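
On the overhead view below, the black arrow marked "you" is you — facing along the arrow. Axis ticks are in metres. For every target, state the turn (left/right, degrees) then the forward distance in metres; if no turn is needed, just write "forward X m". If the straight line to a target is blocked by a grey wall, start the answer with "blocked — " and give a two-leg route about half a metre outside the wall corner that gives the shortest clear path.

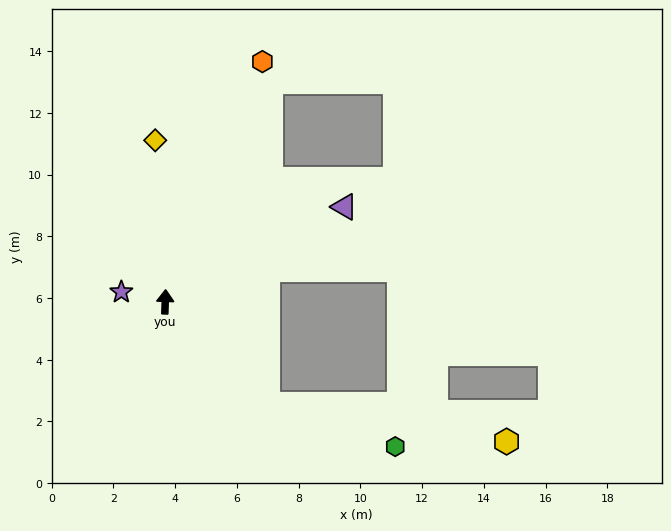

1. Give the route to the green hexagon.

blocked — turn right 133°, forward 4.7 m, then turn left 27°, forward 4.4 m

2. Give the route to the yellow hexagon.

blocked — turn right 133°, forward 4.7 m, then turn left 36°, forward 7.8 m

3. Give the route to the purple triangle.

turn right 60°, forward 6.6 m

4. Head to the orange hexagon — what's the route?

turn right 20°, forward 8.4 m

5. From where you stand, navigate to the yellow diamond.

turn left 5°, forward 5.2 m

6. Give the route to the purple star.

turn left 79°, forward 1.5 m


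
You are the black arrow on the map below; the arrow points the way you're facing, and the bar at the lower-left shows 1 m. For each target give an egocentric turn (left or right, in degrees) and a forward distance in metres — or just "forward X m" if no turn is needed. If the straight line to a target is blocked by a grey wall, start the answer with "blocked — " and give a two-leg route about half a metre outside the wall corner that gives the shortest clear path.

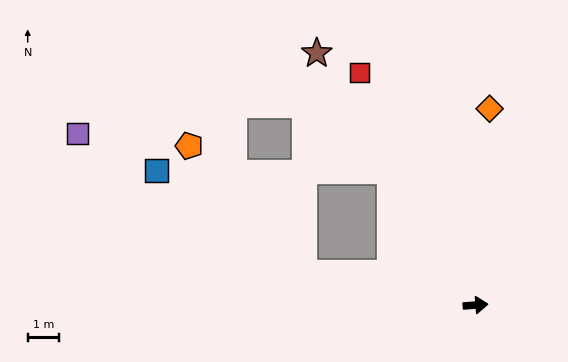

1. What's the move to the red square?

turn left 112°, forward 8.3 m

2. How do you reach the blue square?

blocked — turn left 165°, forward 5.6 m, then turn right 24°, forward 5.7 m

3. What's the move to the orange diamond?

turn left 82°, forward 6.3 m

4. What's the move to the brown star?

turn left 118°, forward 9.5 m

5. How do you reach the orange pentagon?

blocked — turn left 165°, forward 5.6 m, then turn right 37°, forward 5.4 m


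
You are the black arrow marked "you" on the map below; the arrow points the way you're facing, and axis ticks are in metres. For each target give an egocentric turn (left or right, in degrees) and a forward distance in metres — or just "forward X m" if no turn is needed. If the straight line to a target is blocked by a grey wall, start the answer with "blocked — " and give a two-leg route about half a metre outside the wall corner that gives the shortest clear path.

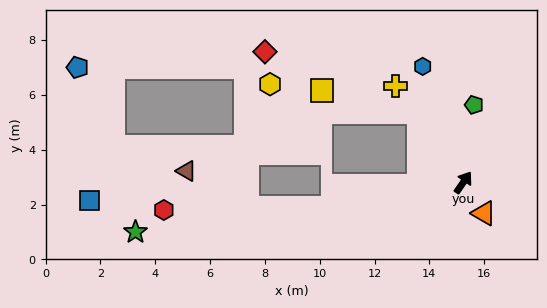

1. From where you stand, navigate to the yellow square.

blocked — turn left 67°, forward 3.1 m, then turn left 45°, forward 3.6 m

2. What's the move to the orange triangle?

turn right 112°, forward 1.4 m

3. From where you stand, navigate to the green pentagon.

turn left 27°, forward 2.9 m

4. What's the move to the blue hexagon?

turn left 54°, forward 4.5 m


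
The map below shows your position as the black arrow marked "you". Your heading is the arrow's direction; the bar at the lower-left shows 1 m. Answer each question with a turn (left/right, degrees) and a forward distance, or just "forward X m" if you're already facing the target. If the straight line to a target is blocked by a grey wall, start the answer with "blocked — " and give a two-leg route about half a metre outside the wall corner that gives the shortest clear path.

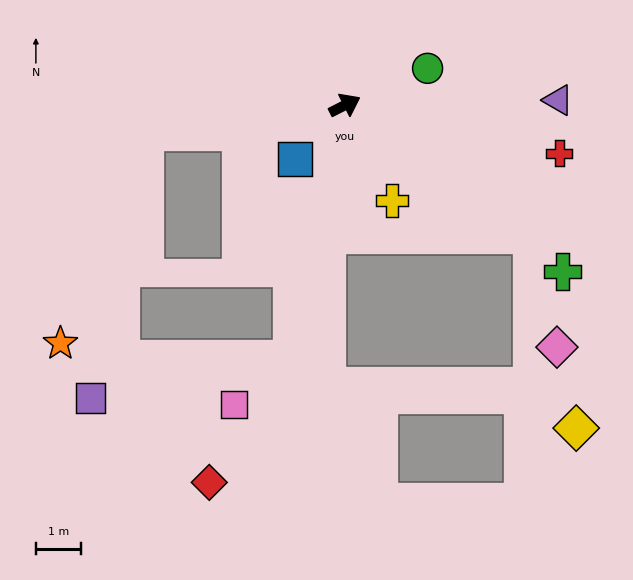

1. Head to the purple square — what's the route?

blocked — turn right 129°, forward 5.8 m, then turn right 67°, forward 4.5 m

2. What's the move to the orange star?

blocked — turn left 161°, forward 4.5 m, then turn left 60°, forward 5.1 m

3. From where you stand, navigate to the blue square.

turn right 160°, forward 1.6 m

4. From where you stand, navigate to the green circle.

turn right 3°, forward 2.0 m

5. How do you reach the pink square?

blocked — turn right 129°, forward 5.8 m, then turn right 40°, forward 1.6 m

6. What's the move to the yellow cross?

turn right 91°, forward 2.4 m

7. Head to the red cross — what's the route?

turn right 40°, forward 4.9 m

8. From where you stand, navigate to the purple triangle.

turn right 26°, forward 4.7 m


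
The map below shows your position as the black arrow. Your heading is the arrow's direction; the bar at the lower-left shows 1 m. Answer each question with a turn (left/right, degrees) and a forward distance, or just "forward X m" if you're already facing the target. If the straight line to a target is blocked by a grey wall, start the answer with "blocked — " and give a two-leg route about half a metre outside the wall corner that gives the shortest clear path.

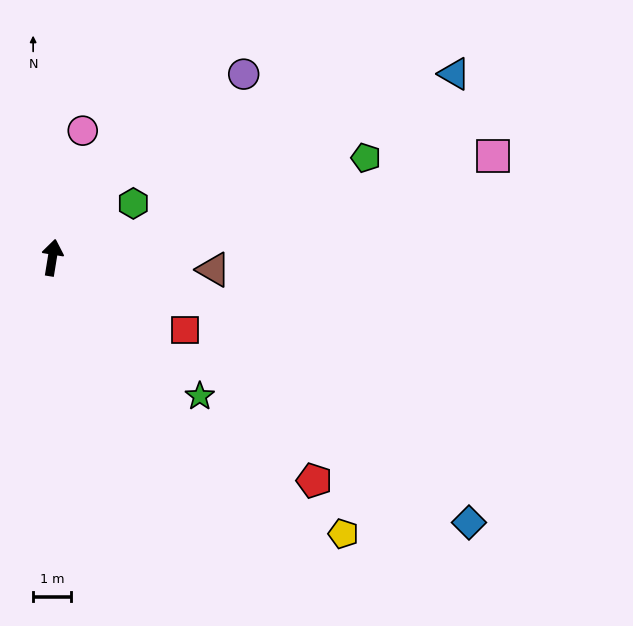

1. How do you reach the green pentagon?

turn right 63°, forward 8.6 m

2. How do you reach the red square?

turn right 109°, forward 4.0 m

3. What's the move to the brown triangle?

turn right 85°, forward 4.2 m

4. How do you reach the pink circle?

turn right 4°, forward 3.4 m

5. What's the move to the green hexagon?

turn right 47°, forward 2.5 m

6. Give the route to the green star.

turn right 124°, forward 5.3 m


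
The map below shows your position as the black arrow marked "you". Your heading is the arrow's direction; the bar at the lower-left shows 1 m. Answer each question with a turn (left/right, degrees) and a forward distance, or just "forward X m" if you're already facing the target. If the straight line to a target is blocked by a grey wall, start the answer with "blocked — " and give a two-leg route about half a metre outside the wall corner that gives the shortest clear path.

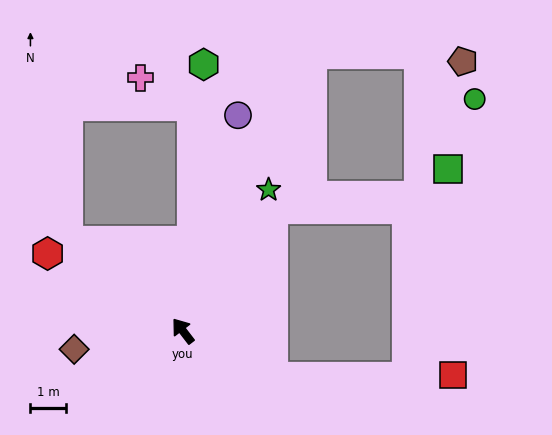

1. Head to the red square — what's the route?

blocked — turn right 155°, forward 2.9 m, then turn left 28°, forward 5.1 m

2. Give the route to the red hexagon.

turn left 23°, forward 4.4 m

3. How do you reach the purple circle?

turn right 52°, forward 6.3 m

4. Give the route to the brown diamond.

turn left 62°, forward 3.1 m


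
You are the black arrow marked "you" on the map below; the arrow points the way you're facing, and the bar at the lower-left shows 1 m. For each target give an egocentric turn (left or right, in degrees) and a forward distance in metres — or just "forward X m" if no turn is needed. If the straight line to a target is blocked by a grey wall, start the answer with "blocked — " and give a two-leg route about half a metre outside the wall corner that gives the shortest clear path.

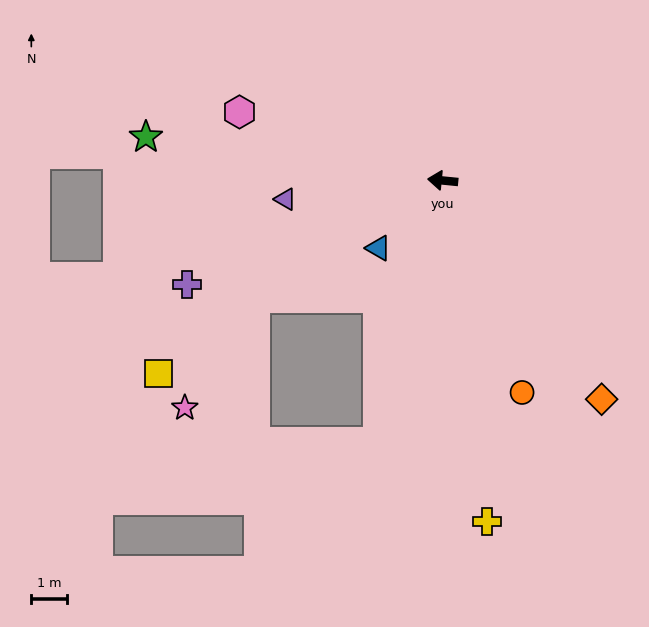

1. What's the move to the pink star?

blocked — turn left 38°, forward 6.3 m, then turn left 25°, forward 3.7 m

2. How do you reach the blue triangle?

turn left 52°, forward 2.6 m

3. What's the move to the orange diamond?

turn left 132°, forward 7.7 m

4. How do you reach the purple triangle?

turn left 12°, forward 4.5 m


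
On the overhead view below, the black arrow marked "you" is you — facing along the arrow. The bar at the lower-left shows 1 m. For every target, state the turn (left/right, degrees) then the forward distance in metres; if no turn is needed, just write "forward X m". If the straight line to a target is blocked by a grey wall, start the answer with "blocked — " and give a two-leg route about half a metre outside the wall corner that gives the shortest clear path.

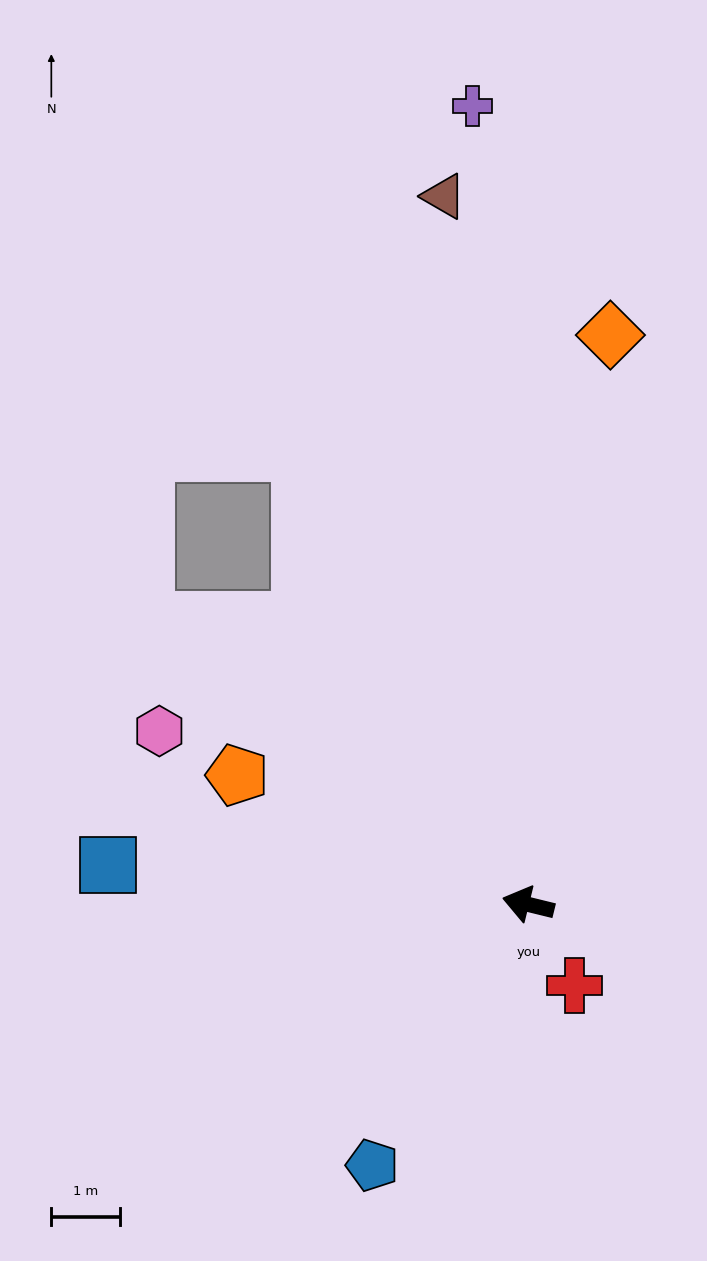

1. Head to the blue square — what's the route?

turn left 8°, forward 6.2 m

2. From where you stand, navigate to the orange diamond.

turn right 84°, forward 8.4 m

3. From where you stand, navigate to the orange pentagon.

turn right 10°, forward 4.7 m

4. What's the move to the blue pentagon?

turn left 73°, forward 4.5 m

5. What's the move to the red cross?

turn left 133°, forward 1.4 m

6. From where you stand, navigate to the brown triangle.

turn right 69°, forward 10.4 m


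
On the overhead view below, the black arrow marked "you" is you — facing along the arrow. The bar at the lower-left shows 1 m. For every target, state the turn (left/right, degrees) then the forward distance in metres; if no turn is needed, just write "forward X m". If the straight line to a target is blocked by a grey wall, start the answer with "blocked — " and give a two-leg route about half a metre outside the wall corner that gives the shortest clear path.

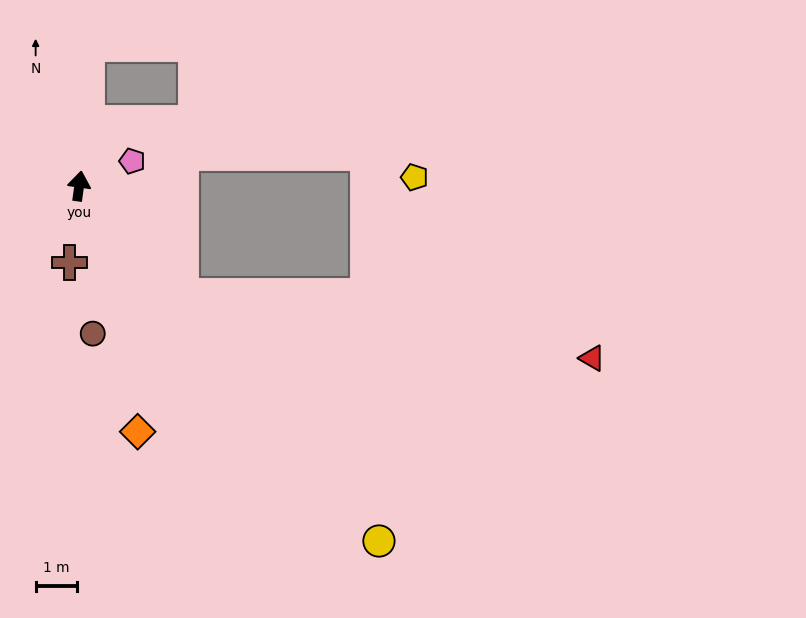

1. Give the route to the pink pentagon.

turn right 57°, forward 1.4 m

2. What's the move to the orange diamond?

turn right 159°, forward 6.1 m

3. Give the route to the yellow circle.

turn right 132°, forward 11.3 m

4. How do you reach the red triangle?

blocked — turn right 129°, forward 3.6 m, then turn left 38°, forward 10.1 m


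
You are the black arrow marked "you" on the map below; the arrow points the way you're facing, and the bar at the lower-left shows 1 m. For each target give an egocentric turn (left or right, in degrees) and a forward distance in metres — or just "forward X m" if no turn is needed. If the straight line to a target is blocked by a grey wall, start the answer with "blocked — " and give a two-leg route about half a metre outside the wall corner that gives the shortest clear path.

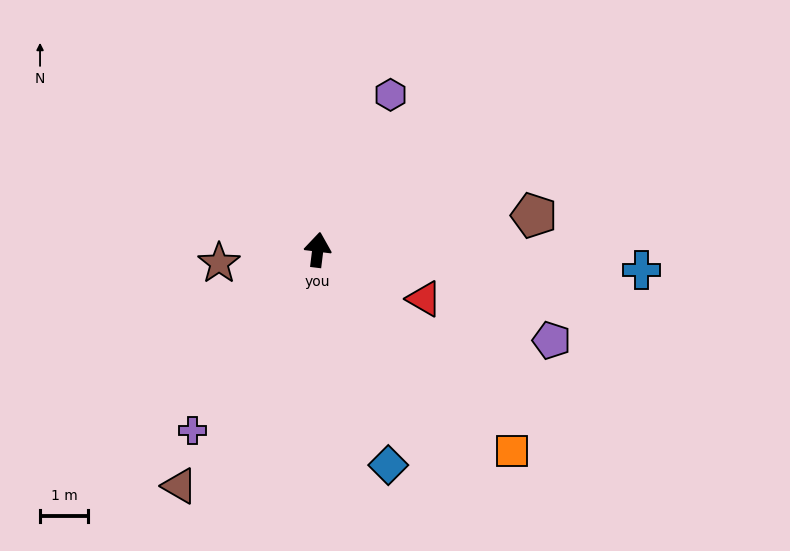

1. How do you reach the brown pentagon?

turn right 74°, forward 4.5 m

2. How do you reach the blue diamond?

turn right 155°, forward 4.7 m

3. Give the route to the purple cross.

turn left 152°, forward 4.6 m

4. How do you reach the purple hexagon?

turn right 18°, forward 3.5 m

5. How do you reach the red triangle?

turn right 108°, forward 2.4 m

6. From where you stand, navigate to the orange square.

turn right 129°, forward 5.8 m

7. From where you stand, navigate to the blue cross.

turn right 87°, forward 6.7 m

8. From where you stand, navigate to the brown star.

turn left 105°, forward 2.1 m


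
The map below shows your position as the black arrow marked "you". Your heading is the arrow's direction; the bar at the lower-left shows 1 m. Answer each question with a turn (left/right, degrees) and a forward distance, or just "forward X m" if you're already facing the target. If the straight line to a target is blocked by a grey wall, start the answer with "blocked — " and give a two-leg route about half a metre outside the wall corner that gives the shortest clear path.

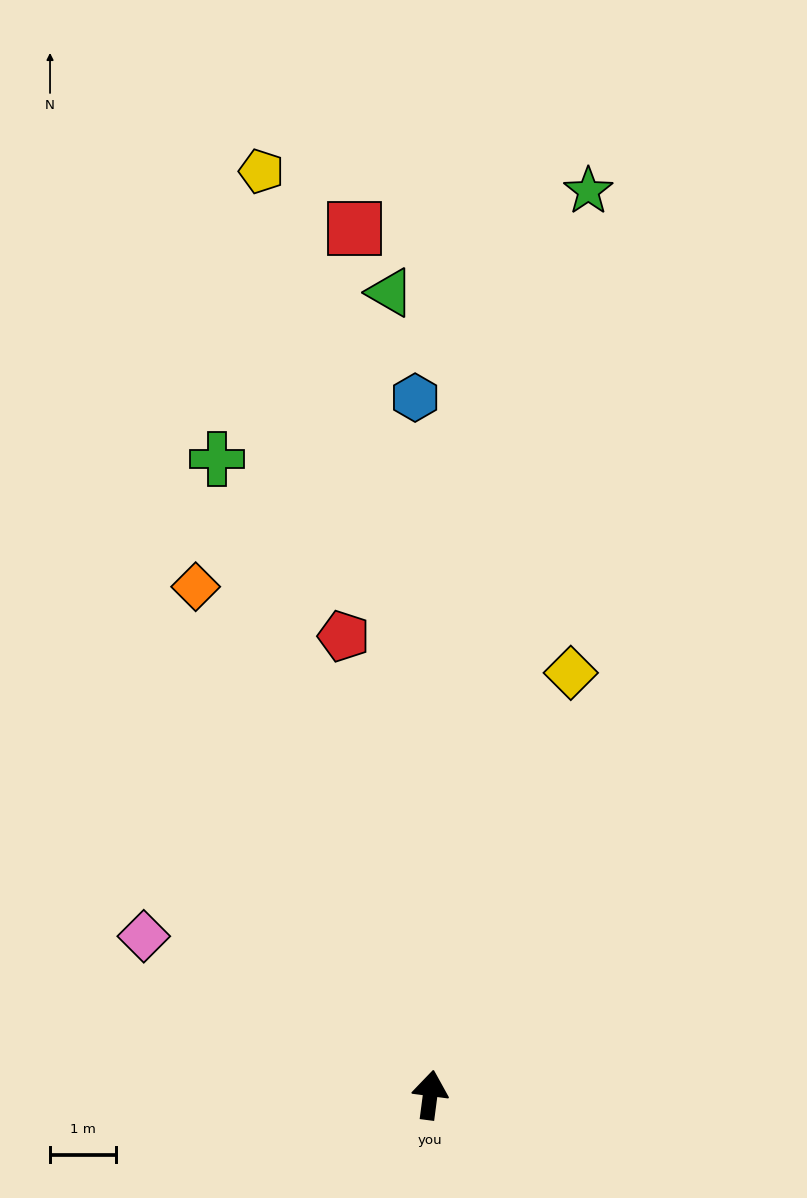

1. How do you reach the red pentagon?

turn left 18°, forward 7.1 m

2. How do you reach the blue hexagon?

turn left 9°, forward 10.6 m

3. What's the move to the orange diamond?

turn left 32°, forward 8.5 m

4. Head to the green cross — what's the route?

turn left 26°, forward 10.2 m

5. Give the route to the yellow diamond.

turn right 11°, forward 6.8 m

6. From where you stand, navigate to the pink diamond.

turn left 68°, forward 5.0 m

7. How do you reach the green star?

turn right 2°, forward 14.0 m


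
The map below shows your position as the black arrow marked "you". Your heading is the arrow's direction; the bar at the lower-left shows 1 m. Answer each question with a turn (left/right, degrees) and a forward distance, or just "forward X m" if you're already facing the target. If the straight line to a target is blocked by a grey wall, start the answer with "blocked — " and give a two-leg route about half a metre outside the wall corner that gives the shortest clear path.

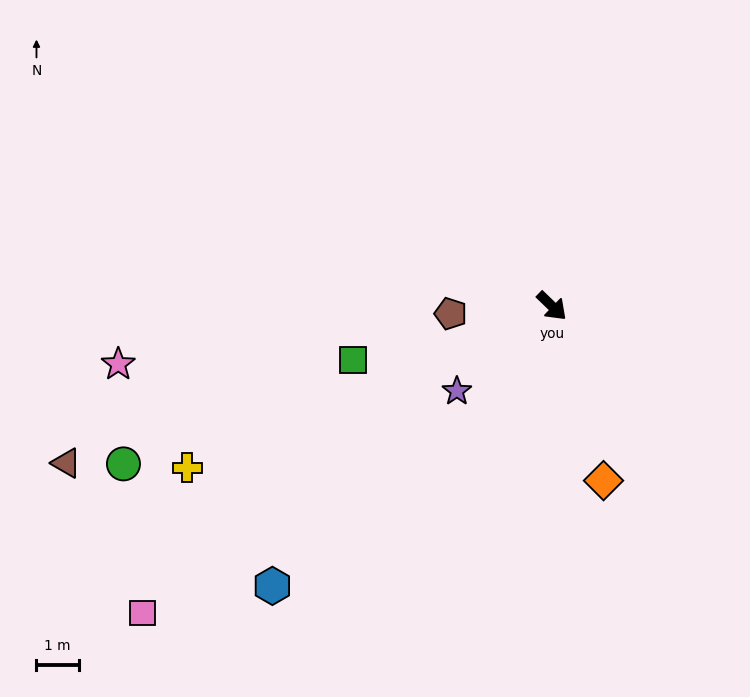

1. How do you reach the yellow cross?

turn right 112°, forward 9.4 m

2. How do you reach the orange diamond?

turn right 30°, forward 4.3 m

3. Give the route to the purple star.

turn right 94°, forward 3.0 m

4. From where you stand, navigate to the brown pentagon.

turn right 132°, forward 2.4 m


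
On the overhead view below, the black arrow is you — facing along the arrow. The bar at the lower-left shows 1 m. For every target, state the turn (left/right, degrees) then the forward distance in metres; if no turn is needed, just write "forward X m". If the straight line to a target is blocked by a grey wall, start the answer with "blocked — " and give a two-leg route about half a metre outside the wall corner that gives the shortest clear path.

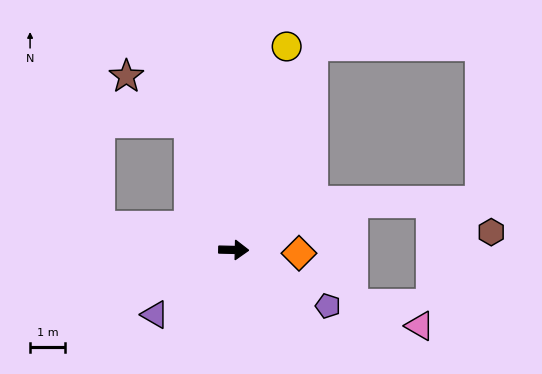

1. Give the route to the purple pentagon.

turn right 29°, forward 3.1 m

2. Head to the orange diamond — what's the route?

forward 1.9 m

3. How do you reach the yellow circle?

turn left 77°, forward 6.0 m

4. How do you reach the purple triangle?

turn right 139°, forward 2.9 m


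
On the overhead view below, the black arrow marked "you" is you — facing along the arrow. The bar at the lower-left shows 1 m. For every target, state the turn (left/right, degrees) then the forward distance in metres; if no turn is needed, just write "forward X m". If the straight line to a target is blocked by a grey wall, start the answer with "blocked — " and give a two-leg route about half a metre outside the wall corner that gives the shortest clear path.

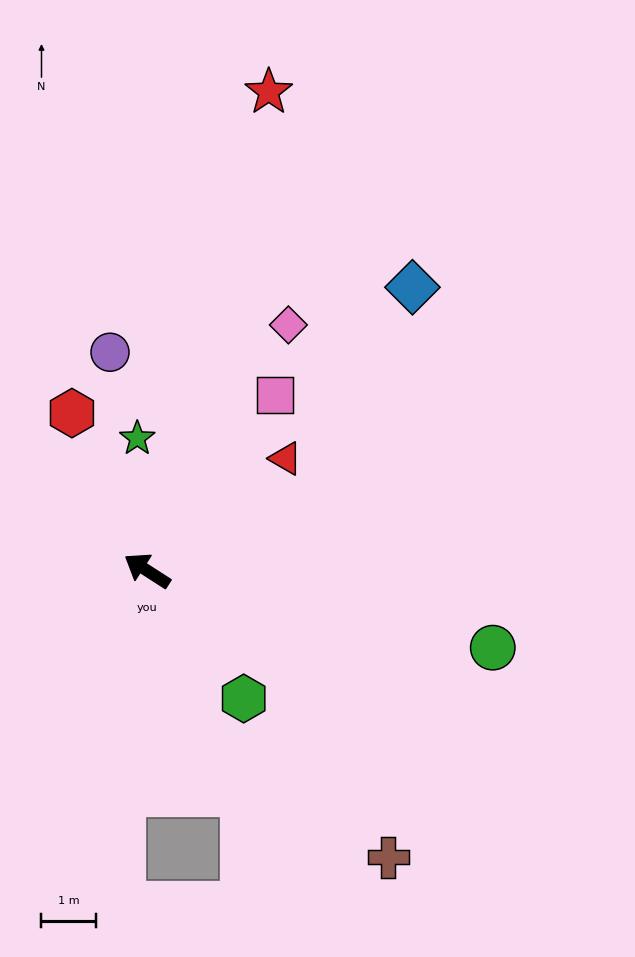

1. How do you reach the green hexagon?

turn left 160°, forward 3.0 m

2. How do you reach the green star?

turn right 53°, forward 2.4 m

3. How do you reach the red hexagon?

turn right 32°, forward 3.2 m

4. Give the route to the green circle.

turn right 160°, forward 6.5 m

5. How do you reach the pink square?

turn right 93°, forward 4.0 m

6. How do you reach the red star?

turn right 71°, forward 9.1 m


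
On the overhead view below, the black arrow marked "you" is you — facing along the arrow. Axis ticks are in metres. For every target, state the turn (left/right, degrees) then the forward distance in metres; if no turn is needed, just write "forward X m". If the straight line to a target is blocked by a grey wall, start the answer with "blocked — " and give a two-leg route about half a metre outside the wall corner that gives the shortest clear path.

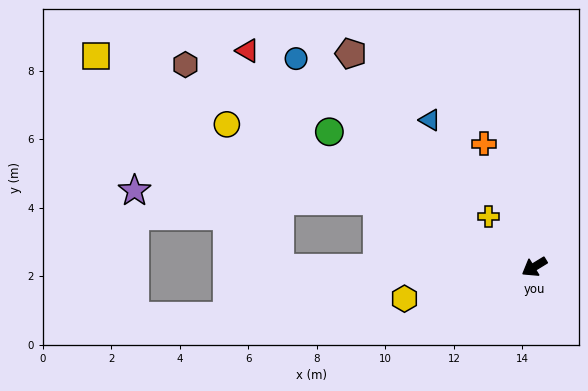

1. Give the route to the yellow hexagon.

turn right 18°, forward 3.9 m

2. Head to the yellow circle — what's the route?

turn right 56°, forward 9.9 m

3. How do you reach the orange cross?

turn right 99°, forward 3.9 m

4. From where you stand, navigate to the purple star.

blocked — turn right 54°, forward 5.0 m, then turn left 20°, forward 7.1 m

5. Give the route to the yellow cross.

turn right 79°, forward 2.0 m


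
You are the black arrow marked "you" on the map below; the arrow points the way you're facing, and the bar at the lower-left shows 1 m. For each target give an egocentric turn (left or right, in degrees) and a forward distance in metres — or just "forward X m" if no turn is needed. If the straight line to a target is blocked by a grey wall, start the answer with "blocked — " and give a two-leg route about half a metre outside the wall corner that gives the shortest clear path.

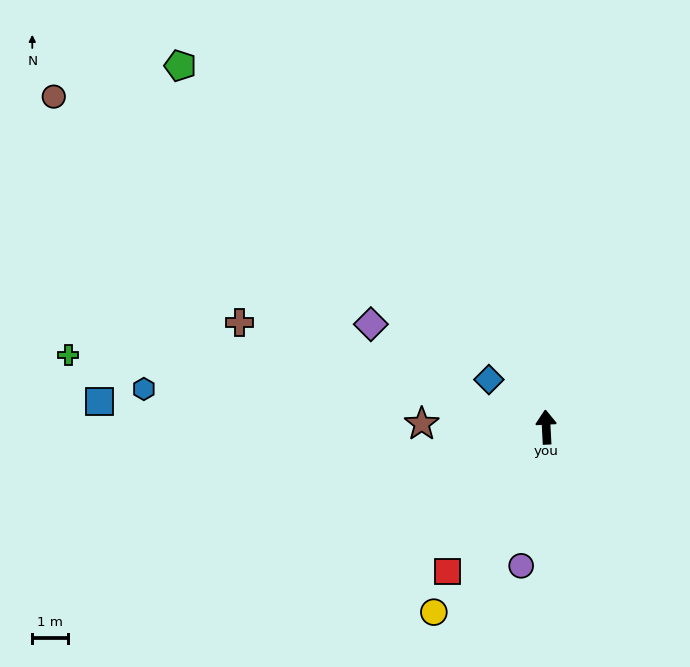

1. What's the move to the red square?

turn left 143°, forward 4.9 m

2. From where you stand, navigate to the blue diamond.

turn left 47°, forward 2.1 m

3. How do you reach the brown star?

turn left 86°, forward 3.5 m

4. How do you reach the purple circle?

turn left 167°, forward 3.9 m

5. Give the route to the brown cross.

turn left 68°, forward 9.0 m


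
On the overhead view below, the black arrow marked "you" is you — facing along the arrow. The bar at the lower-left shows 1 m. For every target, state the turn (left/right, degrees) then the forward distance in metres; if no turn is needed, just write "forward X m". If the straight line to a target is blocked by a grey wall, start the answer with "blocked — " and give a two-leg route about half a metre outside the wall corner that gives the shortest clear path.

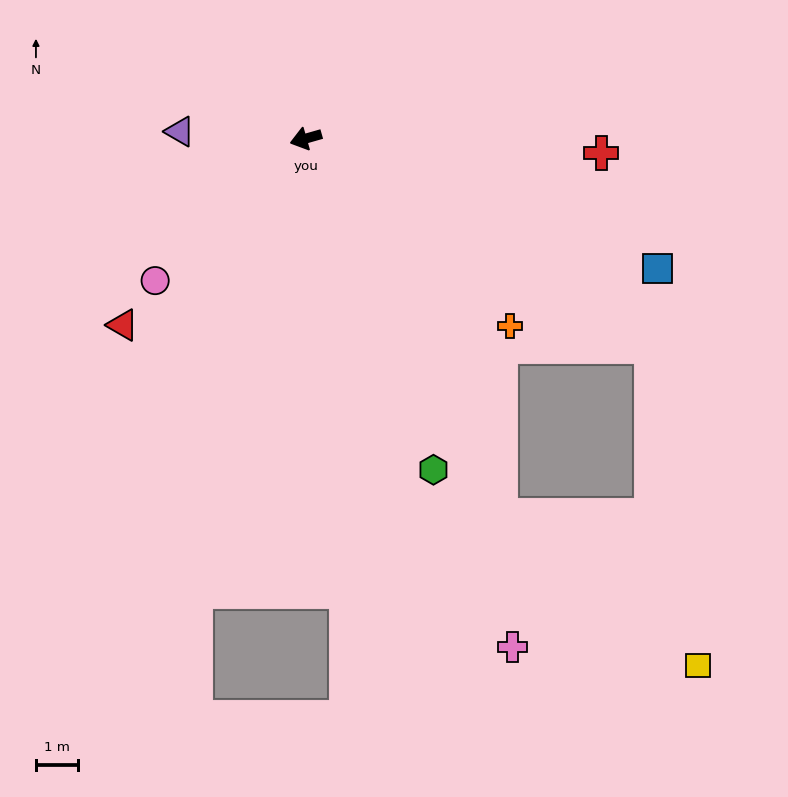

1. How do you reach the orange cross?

turn left 122°, forward 6.6 m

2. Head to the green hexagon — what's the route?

turn left 95°, forward 8.5 m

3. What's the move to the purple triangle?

turn right 19°, forward 3.0 m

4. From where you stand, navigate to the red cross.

turn left 161°, forward 7.1 m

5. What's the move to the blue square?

turn left 144°, forward 9.0 m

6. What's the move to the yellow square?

blocked — turn left 101°, forward 10.1 m, then turn left 26°, forward 5.9 m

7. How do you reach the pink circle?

turn left 27°, forward 4.9 m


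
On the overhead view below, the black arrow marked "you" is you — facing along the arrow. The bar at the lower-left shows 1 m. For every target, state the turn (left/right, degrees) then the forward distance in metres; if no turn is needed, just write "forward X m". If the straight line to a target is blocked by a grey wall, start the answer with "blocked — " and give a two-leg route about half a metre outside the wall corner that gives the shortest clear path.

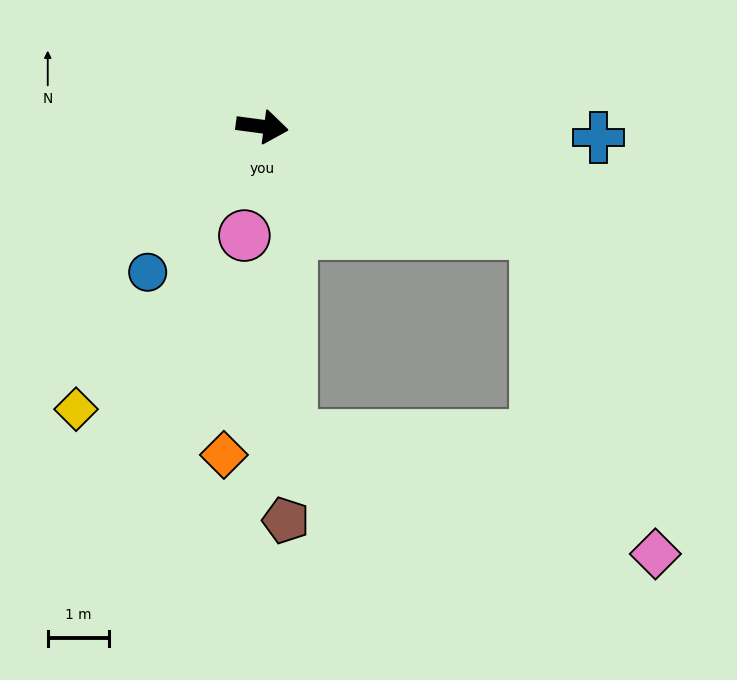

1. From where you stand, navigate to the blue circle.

turn right 121°, forward 3.0 m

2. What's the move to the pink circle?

turn right 92°, forward 1.8 m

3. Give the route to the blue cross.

turn left 6°, forward 5.5 m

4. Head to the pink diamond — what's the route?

blocked — turn right 14°, forward 4.8 m, then turn right 48°, forward 5.6 m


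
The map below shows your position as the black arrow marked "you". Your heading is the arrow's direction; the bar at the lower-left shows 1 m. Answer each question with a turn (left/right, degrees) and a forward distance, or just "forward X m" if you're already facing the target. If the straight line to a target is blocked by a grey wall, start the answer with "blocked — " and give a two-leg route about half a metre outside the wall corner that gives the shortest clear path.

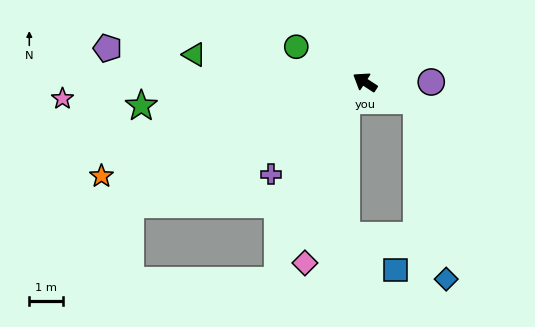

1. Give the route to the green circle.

turn left 6°, forward 2.3 m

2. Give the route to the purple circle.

turn right 147°, forward 2.0 m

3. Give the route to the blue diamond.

blocked — turn right 166°, forward 1.7 m, then turn right 62°, forward 5.4 m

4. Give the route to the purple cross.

turn left 77°, forward 3.9 m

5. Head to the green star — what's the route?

turn left 39°, forward 6.7 m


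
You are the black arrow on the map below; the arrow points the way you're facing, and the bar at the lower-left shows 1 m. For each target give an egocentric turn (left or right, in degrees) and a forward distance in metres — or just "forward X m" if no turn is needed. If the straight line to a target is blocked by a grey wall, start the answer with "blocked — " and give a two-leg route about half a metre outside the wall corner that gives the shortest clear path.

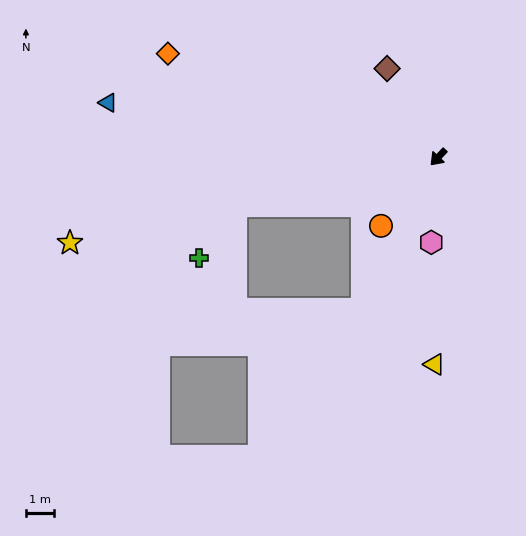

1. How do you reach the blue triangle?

turn right 56°, forward 12.0 m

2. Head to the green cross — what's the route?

blocked — turn right 33°, forward 7.5 m, then turn left 41°, forward 2.3 m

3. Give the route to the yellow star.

turn right 34°, forward 13.5 m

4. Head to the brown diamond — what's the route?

turn right 107°, forward 3.7 m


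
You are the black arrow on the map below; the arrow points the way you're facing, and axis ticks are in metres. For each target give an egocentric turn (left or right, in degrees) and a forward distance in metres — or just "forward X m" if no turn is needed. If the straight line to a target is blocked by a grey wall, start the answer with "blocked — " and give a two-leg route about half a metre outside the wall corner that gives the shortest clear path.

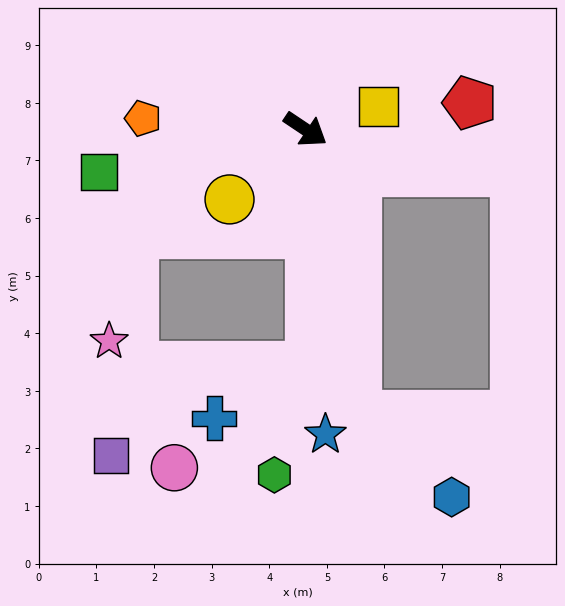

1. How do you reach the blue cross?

blocked — turn right 55°, forward 4.1 m, then turn right 62°, forward 1.9 m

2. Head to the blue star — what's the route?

turn right 52°, forward 5.3 m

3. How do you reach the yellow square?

turn left 51°, forward 1.3 m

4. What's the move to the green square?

turn right 135°, forward 3.7 m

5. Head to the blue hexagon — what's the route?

blocked — turn right 46°, forward 5.0 m, then turn left 39°, forward 2.2 m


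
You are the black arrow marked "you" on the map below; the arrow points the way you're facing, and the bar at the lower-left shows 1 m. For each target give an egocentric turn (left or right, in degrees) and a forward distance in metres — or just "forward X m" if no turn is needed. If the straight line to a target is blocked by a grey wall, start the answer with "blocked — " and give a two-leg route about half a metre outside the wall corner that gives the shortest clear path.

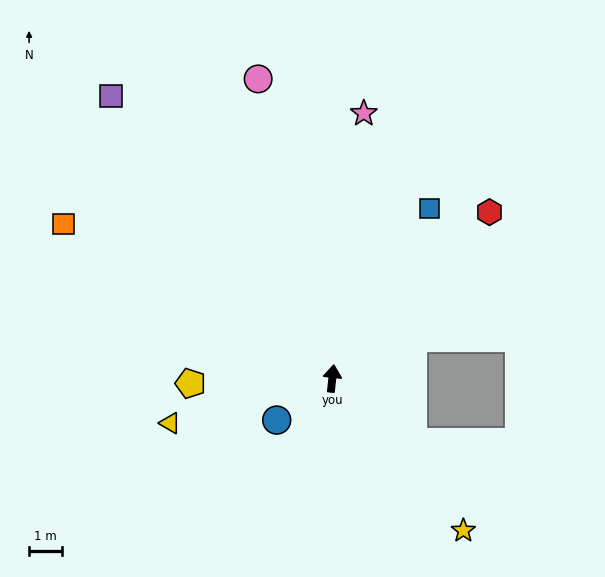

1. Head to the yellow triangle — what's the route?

turn left 112°, forward 5.1 m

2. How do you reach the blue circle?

turn left 133°, forward 2.1 m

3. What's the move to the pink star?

forward 8.1 m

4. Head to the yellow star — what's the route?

turn right 133°, forward 6.1 m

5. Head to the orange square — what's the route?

turn left 66°, forward 9.4 m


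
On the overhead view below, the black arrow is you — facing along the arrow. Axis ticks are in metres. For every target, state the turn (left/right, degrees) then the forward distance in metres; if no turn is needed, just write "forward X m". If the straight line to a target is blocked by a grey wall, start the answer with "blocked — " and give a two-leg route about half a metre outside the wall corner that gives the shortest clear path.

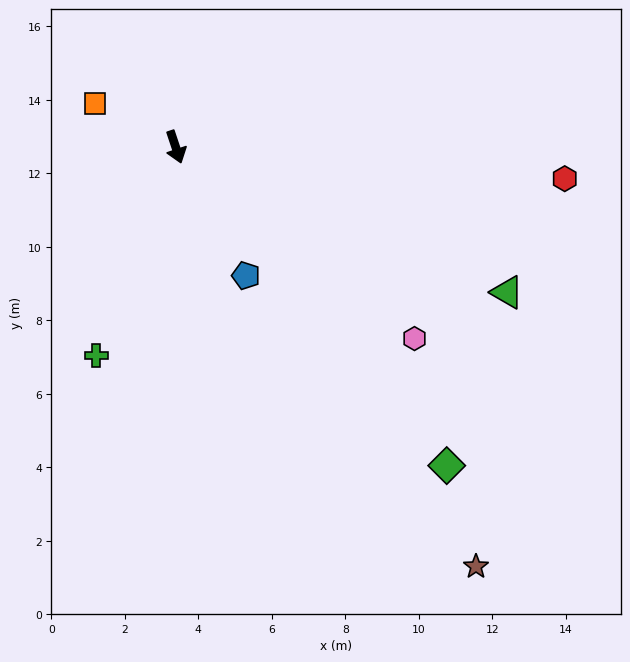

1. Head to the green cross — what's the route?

turn right 39°, forward 6.1 m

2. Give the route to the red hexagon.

turn left 67°, forward 10.6 m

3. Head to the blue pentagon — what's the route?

turn left 10°, forward 4.0 m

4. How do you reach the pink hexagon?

turn left 33°, forward 8.3 m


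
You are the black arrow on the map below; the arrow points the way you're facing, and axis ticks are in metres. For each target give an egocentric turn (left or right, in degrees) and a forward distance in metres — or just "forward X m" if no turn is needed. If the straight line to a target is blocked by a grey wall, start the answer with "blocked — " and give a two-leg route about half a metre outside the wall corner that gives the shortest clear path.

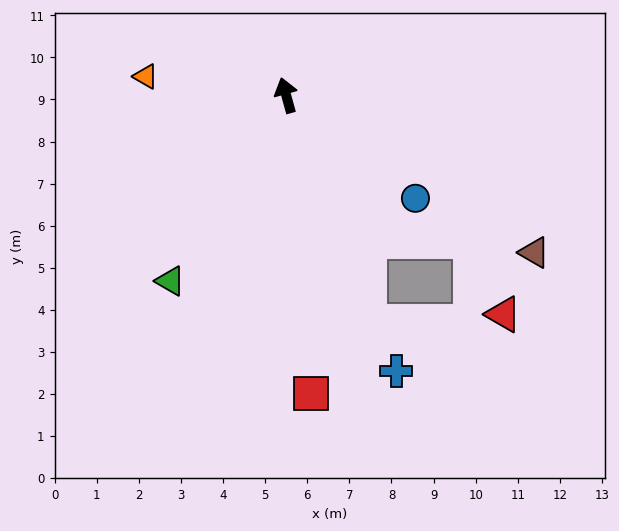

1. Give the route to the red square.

turn left 169°, forward 7.1 m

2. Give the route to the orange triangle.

turn left 67°, forward 3.4 m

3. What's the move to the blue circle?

turn right 144°, forward 3.9 m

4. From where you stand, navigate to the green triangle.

turn left 133°, forward 5.2 m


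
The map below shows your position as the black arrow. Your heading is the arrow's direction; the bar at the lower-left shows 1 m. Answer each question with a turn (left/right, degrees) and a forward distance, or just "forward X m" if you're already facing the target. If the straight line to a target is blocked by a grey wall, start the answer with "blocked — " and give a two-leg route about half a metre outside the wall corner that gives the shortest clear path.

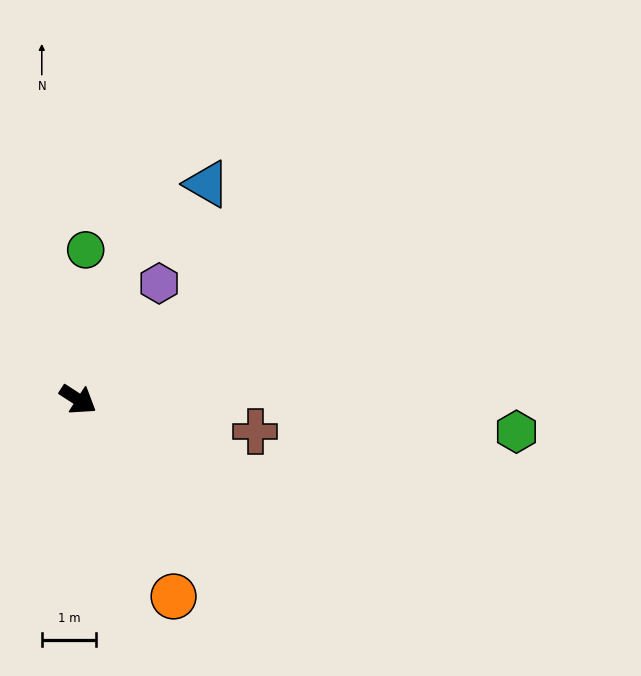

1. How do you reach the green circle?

turn left 120°, forward 2.8 m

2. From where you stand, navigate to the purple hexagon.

turn left 88°, forward 2.6 m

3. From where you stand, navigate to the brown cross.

turn left 23°, forward 3.3 m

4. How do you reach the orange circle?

turn right 31°, forward 4.0 m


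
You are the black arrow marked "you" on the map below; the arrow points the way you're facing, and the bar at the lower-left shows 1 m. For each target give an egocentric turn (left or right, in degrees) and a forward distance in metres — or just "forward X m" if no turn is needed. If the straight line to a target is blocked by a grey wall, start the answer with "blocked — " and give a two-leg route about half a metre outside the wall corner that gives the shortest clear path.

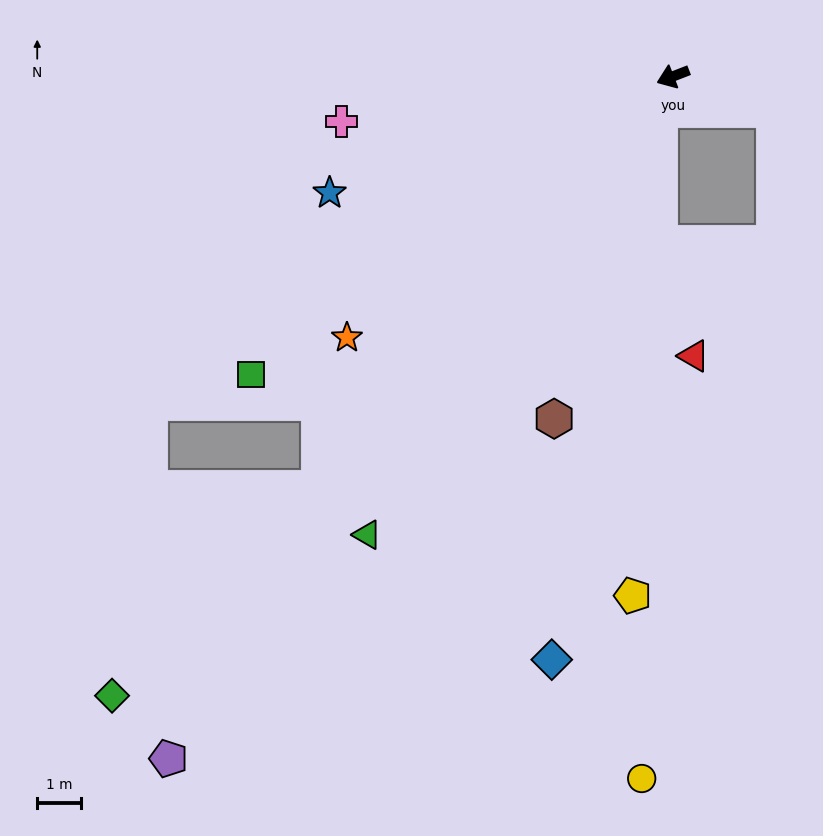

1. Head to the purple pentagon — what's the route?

turn left 32°, forward 19.4 m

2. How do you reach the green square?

turn left 14°, forward 11.8 m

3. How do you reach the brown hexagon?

turn left 50°, forward 8.3 m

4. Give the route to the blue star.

turn right 2°, forward 8.3 m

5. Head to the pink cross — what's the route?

turn right 13°, forward 7.6 m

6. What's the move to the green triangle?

turn left 35°, forward 12.6 m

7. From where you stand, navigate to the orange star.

turn left 17°, forward 9.5 m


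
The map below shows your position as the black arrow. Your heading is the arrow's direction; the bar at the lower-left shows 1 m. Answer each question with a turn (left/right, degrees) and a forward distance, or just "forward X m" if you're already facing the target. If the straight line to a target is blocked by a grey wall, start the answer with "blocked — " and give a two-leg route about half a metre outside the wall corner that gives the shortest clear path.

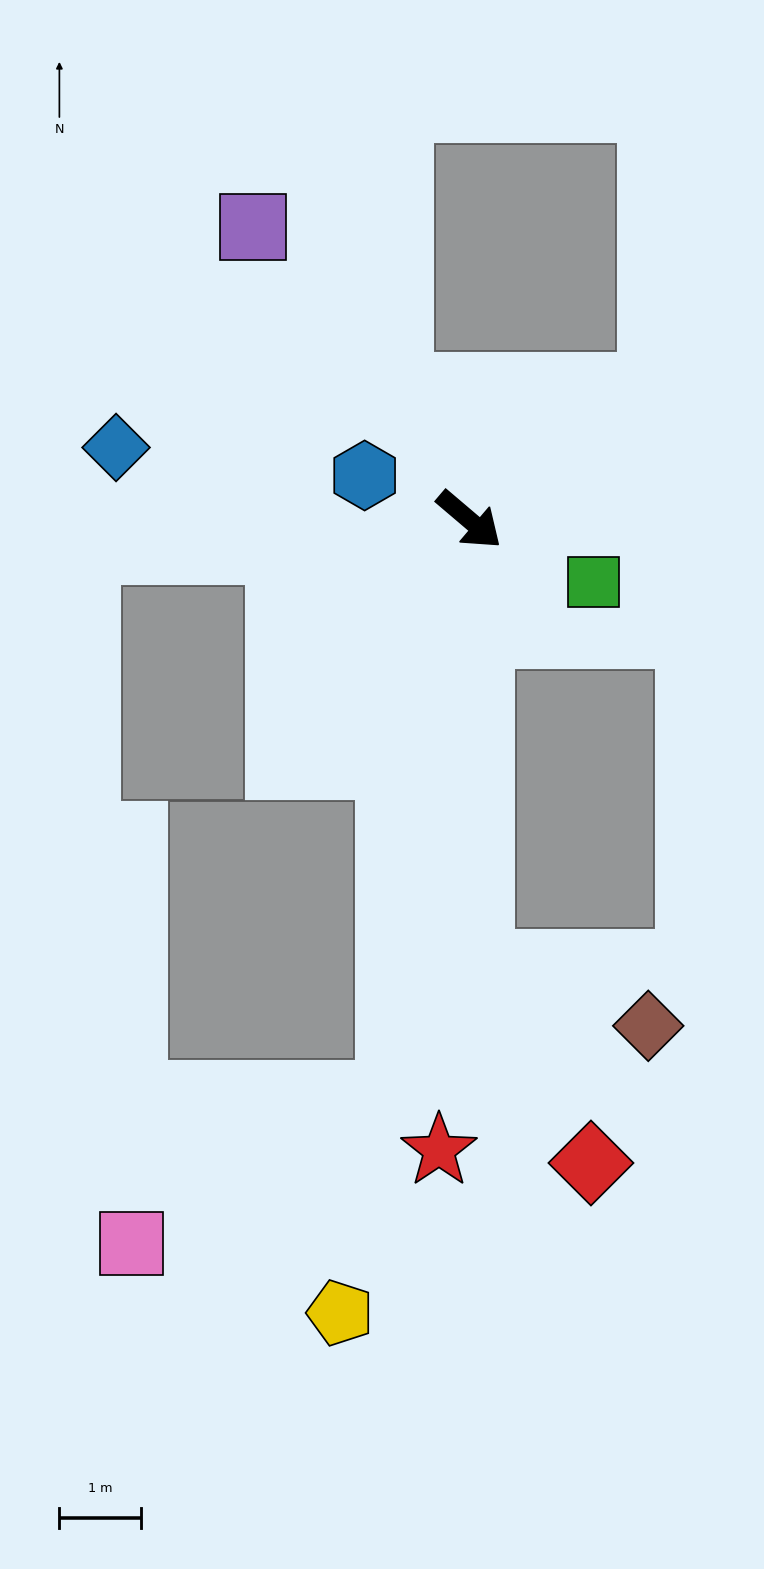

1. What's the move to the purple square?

turn left 167°, forward 4.4 m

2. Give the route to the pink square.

blocked — turn right 57°, forward 7.1 m, then turn right 53°, forward 3.6 m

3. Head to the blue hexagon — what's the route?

turn right 163°, forward 1.4 m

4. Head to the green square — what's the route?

turn left 14°, forward 1.7 m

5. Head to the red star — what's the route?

turn right 52°, forward 7.7 m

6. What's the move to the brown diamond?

blocked — turn right 48°, forward 5.4 m, then turn left 69°, forward 2.2 m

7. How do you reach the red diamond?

blocked — turn right 48°, forward 5.4 m, then turn left 28°, forward 2.8 m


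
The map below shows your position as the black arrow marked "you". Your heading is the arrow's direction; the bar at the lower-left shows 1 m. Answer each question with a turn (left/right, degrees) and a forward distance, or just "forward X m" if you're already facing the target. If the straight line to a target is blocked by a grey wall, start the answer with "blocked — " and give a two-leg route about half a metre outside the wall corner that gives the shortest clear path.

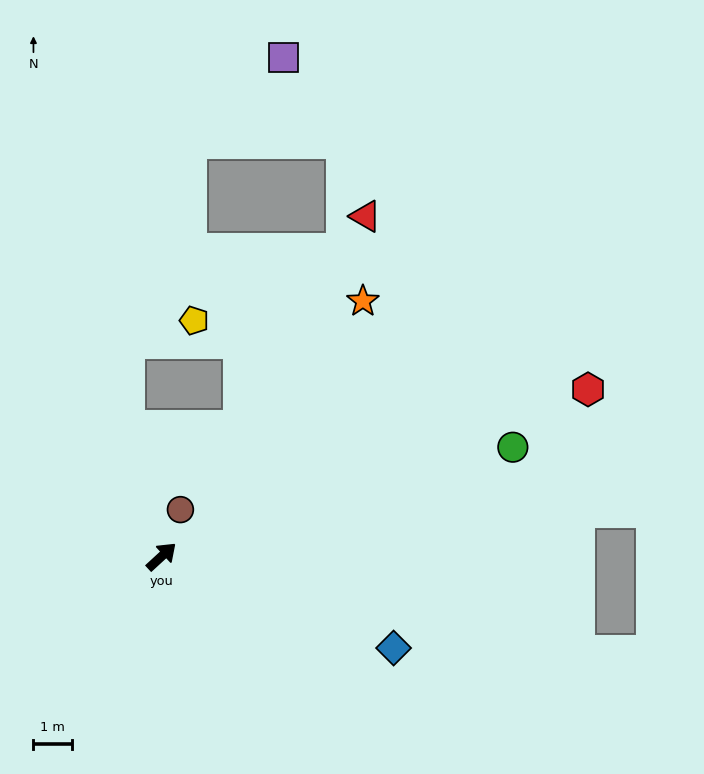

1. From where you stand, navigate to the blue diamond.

turn right 64°, forward 6.5 m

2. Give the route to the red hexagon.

turn right 21°, forward 11.9 m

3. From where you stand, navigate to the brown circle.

turn left 25°, forward 1.3 m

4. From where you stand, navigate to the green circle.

turn right 25°, forward 9.5 m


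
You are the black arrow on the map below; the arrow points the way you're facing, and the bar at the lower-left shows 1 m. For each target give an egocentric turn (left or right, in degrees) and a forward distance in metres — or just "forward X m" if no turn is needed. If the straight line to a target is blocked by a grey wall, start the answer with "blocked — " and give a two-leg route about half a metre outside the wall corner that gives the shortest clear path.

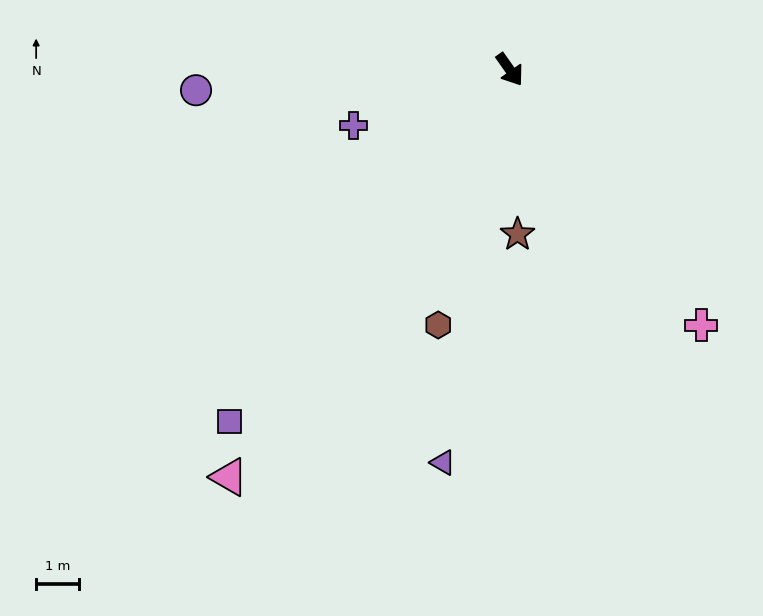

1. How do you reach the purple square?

turn right 74°, forward 10.5 m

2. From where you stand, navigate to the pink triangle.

turn right 70°, forward 11.6 m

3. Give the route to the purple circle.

turn right 121°, forward 7.4 m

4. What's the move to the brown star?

turn right 32°, forward 3.9 m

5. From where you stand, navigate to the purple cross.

turn right 106°, forward 3.9 m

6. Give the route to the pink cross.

forward 7.5 m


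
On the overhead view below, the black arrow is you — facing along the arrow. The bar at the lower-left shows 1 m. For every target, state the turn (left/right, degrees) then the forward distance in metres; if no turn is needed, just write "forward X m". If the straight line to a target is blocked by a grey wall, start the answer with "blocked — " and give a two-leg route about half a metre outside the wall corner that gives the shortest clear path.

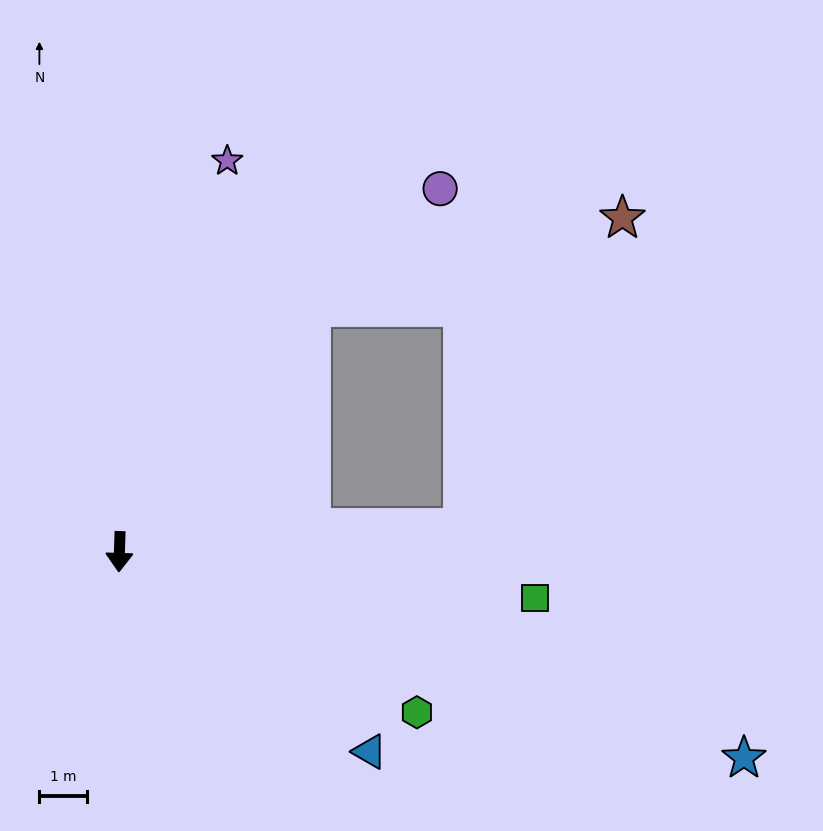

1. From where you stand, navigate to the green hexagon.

turn left 63°, forward 7.1 m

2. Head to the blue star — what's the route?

turn left 73°, forward 13.9 m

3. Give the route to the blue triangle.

turn left 53°, forward 6.8 m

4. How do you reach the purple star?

turn left 166°, forward 8.6 m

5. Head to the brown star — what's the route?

blocked — turn left 144°, forward 6.6 m, then turn right 36°, forward 6.8 m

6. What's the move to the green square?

turn left 85°, forward 8.8 m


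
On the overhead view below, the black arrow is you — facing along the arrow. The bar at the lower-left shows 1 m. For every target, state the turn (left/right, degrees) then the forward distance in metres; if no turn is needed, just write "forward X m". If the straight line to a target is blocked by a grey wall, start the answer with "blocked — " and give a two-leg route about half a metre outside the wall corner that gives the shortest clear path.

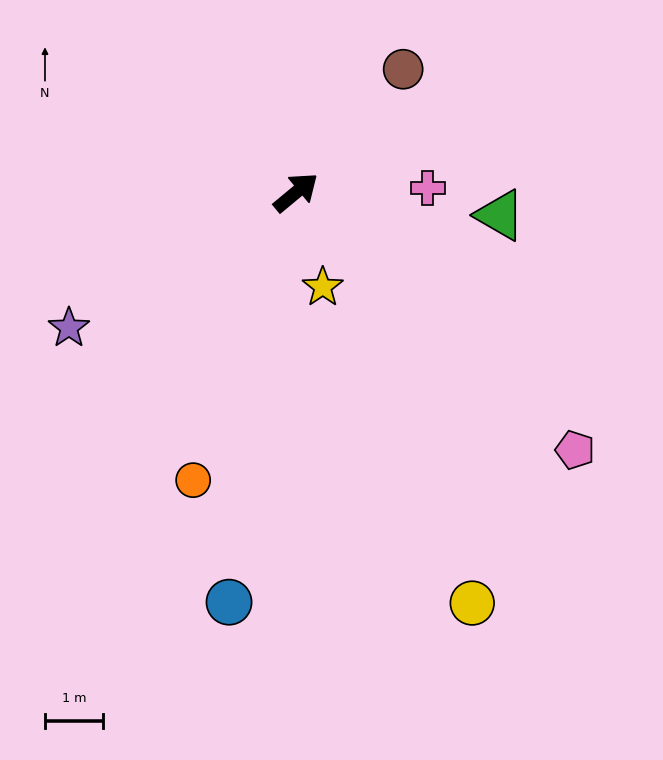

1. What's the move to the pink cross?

turn right 38°, forward 2.3 m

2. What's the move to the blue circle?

turn right 139°, forward 7.2 m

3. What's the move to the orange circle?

turn right 149°, forward 5.3 m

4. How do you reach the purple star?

turn left 171°, forward 4.6 m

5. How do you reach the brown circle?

turn left 9°, forward 2.8 m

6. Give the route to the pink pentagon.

turn right 82°, forward 6.6 m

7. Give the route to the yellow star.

turn right 114°, forward 1.7 m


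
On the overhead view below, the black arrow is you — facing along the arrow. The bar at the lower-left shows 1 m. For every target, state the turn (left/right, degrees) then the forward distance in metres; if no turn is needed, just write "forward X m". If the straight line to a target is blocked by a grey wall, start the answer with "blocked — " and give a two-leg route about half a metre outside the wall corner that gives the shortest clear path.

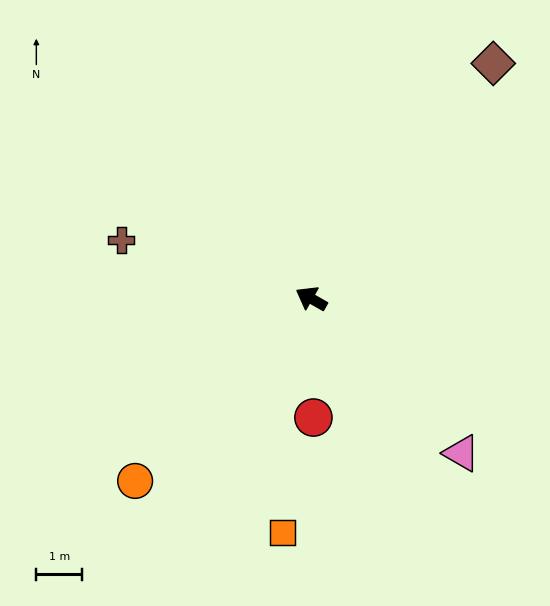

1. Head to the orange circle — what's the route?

turn left 76°, forward 5.5 m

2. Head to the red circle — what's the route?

turn left 121°, forward 2.6 m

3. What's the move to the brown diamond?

turn right 98°, forward 6.5 m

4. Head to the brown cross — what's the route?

turn left 12°, forward 4.3 m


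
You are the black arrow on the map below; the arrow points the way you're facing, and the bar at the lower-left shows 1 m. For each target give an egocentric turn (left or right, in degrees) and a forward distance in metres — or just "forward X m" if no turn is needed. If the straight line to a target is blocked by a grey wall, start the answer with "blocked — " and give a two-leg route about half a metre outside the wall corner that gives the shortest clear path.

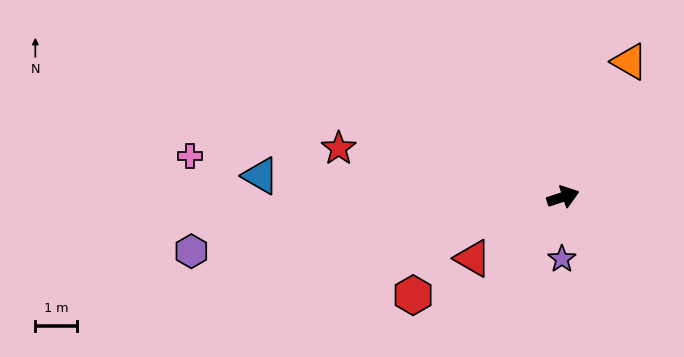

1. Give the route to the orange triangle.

turn left 46°, forward 3.6 m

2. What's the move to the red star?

turn left 150°, forward 5.5 m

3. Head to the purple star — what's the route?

turn right 109°, forward 1.5 m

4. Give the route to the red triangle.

turn right 164°, forward 2.6 m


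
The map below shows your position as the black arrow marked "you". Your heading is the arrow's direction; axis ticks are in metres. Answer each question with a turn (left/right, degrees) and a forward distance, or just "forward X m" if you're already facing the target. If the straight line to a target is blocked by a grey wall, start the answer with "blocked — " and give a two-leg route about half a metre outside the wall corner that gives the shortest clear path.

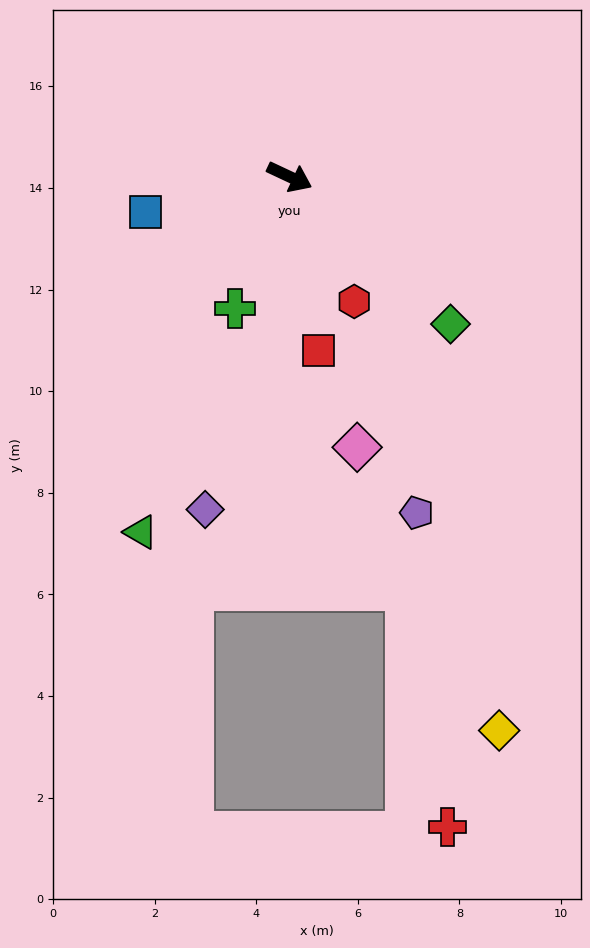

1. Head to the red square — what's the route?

turn right 55°, forward 3.5 m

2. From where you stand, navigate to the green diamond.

turn right 17°, forward 4.3 m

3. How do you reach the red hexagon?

turn right 37°, forward 2.8 m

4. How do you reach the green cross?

turn right 87°, forward 2.8 m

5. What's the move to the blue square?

turn right 141°, forward 2.9 m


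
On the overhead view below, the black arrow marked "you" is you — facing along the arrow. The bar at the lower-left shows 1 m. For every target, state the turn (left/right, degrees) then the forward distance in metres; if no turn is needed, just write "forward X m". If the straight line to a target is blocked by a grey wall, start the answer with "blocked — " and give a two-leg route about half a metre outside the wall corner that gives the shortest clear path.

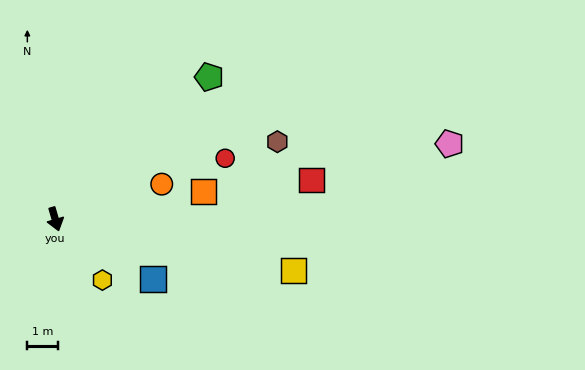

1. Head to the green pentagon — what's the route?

turn left 116°, forward 6.8 m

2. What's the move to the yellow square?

turn left 61°, forward 7.9 m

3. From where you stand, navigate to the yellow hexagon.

turn left 21°, forward 2.5 m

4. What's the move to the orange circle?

turn left 92°, forward 3.7 m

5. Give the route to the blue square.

turn left 42°, forward 3.7 m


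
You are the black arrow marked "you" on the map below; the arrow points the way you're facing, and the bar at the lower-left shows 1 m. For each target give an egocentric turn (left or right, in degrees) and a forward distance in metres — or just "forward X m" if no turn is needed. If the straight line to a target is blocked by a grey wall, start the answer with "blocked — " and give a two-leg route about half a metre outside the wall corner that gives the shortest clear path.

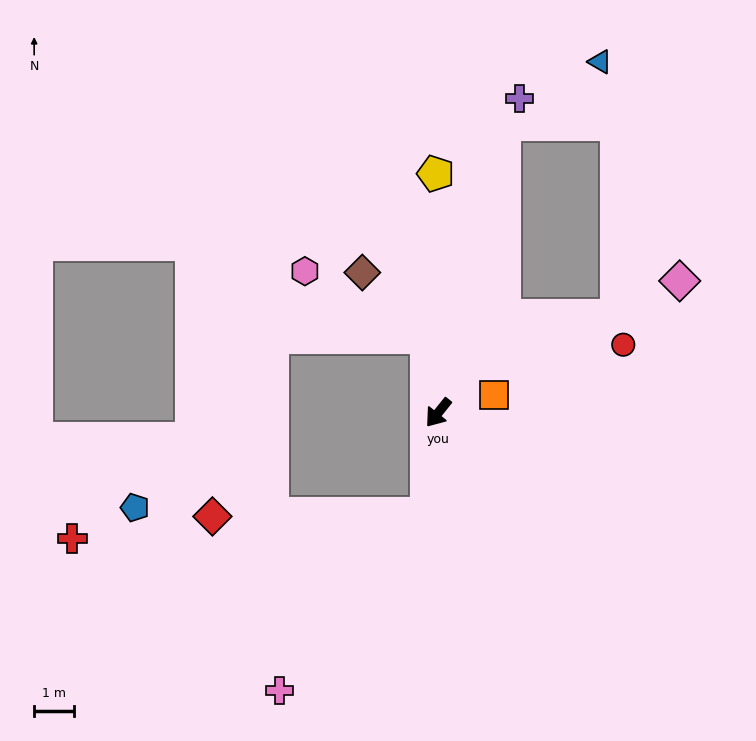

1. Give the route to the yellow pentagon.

turn right 141°, forward 5.9 m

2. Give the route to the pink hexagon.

blocked — turn right 133°, forward 1.9 m, then turn left 53°, forward 3.4 m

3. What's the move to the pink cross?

blocked — turn left 32°, forward 2.5 m, then turn right 33°, forward 5.7 m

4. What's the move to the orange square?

turn left 146°, forward 1.5 m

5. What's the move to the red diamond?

blocked — turn left 32°, forward 2.5 m, then turn right 83°, forward 5.3 m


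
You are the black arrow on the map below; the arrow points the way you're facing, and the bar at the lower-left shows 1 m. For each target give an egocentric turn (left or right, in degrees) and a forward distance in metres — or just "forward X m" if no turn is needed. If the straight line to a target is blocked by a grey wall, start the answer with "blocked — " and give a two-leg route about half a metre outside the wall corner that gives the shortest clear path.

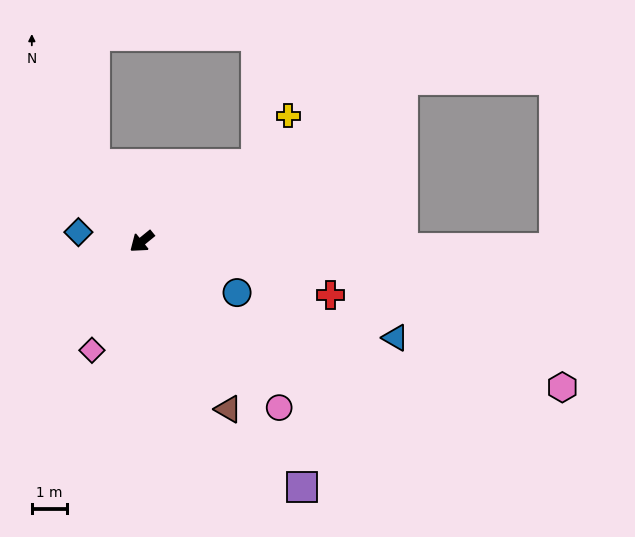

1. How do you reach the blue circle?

turn left 113°, forward 3.1 m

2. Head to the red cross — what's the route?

turn left 125°, forward 5.6 m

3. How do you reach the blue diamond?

turn right 48°, forward 1.8 m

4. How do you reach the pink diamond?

turn left 26°, forward 3.4 m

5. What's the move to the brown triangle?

turn left 78°, forward 5.4 m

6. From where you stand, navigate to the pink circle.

turn left 90°, forward 6.2 m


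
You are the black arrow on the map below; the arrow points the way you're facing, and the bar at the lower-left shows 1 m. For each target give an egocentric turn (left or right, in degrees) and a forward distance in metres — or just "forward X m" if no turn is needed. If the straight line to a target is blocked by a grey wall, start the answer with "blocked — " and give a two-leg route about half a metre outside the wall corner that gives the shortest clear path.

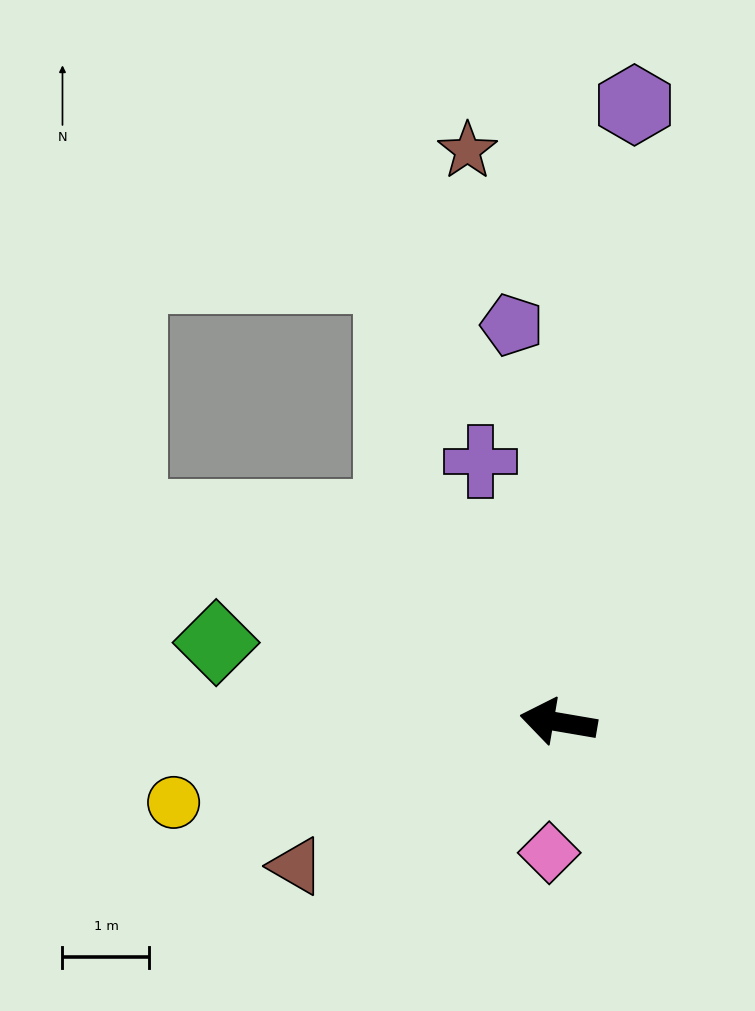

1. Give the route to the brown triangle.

turn left 38°, forward 3.4 m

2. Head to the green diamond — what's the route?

turn right 3°, forward 4.0 m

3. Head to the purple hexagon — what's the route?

turn right 87°, forward 7.1 m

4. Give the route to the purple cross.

turn right 64°, forward 3.1 m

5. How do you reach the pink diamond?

turn left 96°, forward 1.5 m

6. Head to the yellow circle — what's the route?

turn left 21°, forward 4.5 m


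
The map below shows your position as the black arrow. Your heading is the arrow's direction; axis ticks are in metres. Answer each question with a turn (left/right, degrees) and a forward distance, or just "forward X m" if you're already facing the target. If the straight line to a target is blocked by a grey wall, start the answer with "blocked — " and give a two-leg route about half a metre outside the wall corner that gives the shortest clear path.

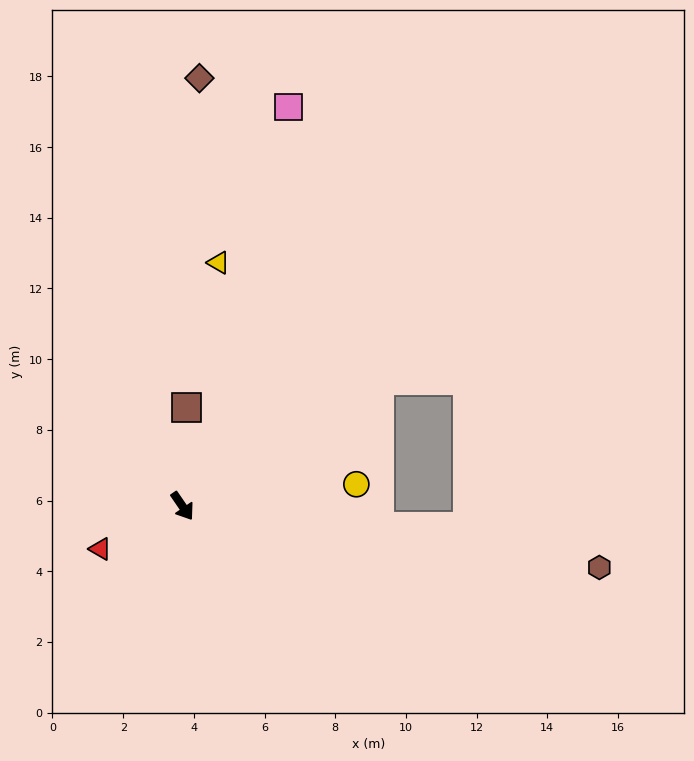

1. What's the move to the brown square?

turn left 143°, forward 2.8 m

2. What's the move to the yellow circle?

turn left 63°, forward 5.0 m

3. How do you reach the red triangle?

turn right 97°, forward 2.6 m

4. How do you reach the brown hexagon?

turn left 47°, forward 11.9 m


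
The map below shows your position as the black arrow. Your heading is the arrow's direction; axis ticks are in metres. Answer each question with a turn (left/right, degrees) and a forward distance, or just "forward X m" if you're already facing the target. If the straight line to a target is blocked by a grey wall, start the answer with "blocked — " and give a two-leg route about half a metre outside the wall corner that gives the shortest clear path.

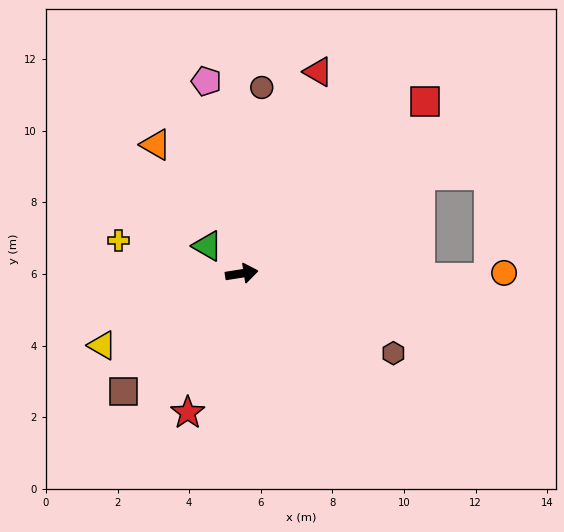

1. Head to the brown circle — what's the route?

turn left 75°, forward 5.2 m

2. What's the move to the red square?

turn left 34°, forward 7.0 m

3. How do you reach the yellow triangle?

turn right 162°, forward 4.4 m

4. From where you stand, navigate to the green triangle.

turn left 132°, forward 1.2 m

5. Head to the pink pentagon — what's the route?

turn left 91°, forward 5.5 m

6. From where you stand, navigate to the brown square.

turn right 144°, forward 4.7 m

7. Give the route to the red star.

turn right 120°, forward 4.2 m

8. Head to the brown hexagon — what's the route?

turn right 37°, forward 4.8 m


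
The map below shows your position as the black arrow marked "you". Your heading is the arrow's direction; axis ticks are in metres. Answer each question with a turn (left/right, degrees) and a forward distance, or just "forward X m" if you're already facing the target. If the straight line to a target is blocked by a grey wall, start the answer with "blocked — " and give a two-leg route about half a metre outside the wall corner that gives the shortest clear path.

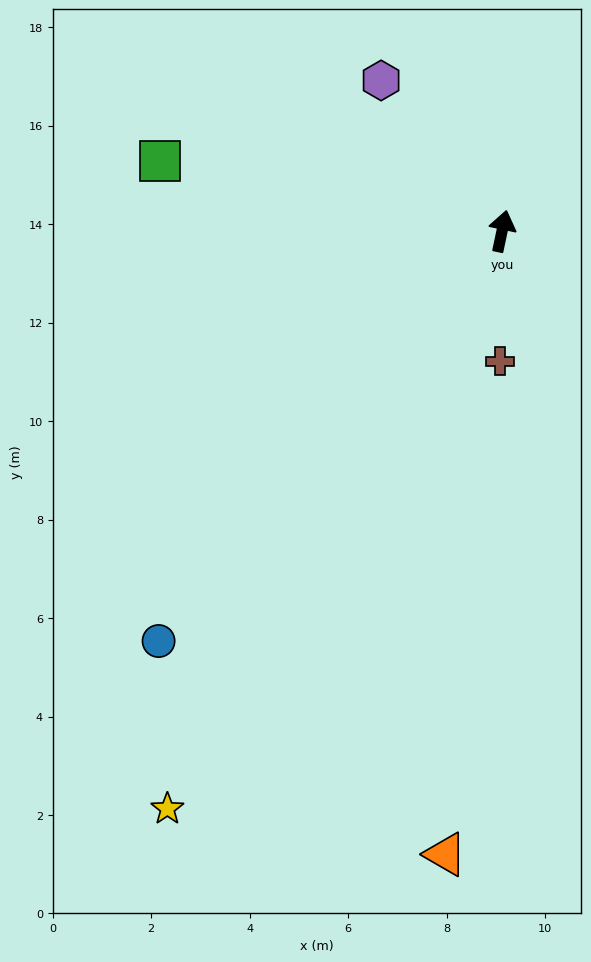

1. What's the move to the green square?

turn left 90°, forward 7.1 m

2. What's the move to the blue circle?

turn left 152°, forward 10.9 m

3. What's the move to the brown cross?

turn right 169°, forward 2.6 m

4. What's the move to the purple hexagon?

turn left 51°, forward 3.9 m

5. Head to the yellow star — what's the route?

turn left 162°, forward 13.6 m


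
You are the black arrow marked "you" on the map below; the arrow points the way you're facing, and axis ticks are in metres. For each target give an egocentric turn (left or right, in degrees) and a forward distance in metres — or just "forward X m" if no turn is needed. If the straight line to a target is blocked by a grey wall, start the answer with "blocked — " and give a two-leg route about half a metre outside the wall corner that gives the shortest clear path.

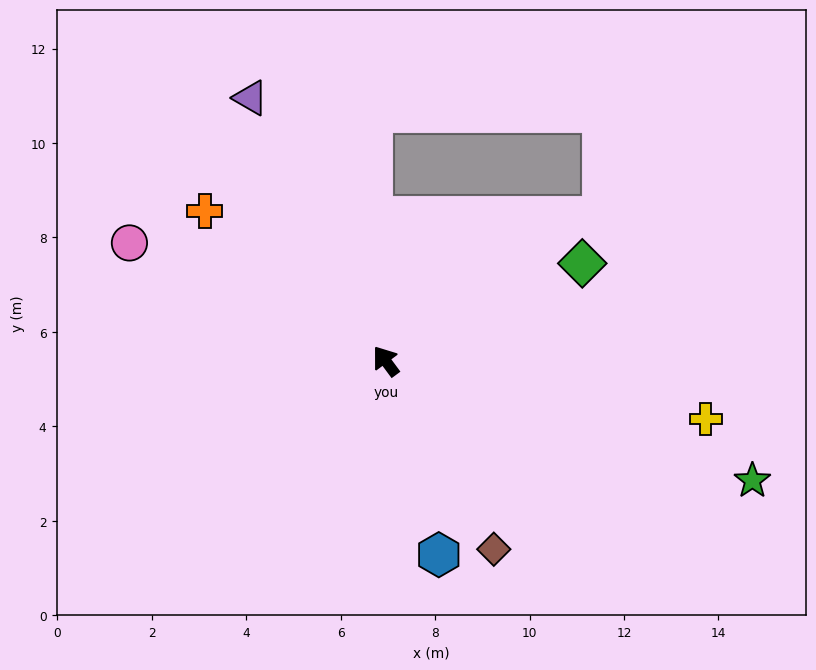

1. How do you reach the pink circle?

turn left 29°, forward 6.0 m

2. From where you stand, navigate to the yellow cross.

turn right 137°, forward 6.9 m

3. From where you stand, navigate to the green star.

turn right 145°, forward 8.2 m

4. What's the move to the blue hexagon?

turn left 159°, forward 4.3 m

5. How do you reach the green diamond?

turn right 100°, forward 4.6 m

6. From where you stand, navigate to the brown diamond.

turn left 173°, forward 4.6 m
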